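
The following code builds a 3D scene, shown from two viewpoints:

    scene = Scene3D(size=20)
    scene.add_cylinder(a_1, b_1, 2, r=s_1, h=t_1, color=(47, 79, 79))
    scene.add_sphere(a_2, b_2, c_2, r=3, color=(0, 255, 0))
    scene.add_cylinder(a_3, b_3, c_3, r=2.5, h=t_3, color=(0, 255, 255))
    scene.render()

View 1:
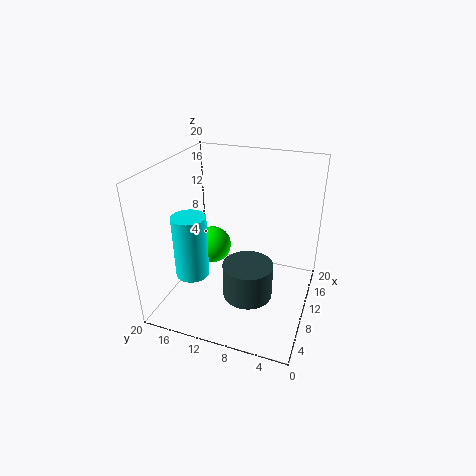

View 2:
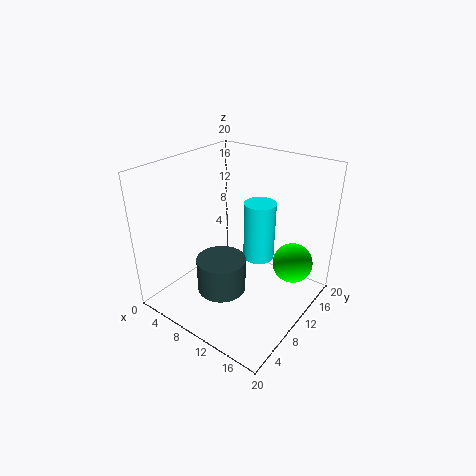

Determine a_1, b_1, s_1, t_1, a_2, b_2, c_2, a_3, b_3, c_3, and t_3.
a_1 = 8.5
b_1 = 8
s_1 = 3.5
t_1 = 5
a_2 = 15.5
b_2 = 16.5
c_2 = 4.5
a_3 = 9
b_3 = 17
c_3 = 3
t_3 = 9.5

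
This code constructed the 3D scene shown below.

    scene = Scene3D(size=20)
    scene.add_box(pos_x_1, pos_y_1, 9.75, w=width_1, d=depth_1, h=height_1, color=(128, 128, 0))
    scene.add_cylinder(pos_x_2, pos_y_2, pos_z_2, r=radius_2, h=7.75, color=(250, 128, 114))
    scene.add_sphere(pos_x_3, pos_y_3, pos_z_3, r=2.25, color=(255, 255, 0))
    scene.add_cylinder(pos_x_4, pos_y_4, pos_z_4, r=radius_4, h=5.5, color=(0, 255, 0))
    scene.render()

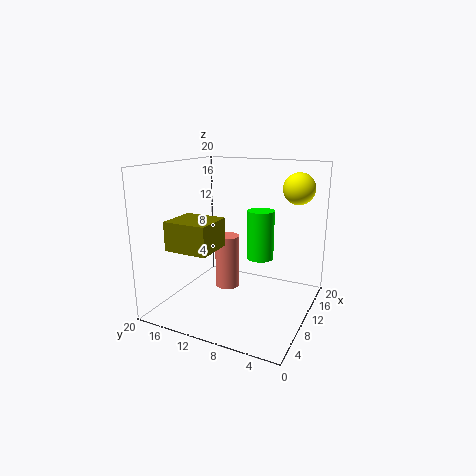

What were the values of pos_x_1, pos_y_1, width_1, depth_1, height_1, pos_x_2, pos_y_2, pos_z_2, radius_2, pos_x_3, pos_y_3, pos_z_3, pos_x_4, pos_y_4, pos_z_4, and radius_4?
pos_x_1 = 2; pos_y_1 = 10.5; width_1 = 5.25; depth_1 = 5.75; height_1 = 3.75; pos_x_2 = 11; pos_y_2 = 12.25; pos_z_2 = 2; radius_2 = 1.75; pos_x_3 = 15.5; pos_y_3 = 3.25; pos_z_3 = 16.5; pos_x_4 = 4; pos_y_4 = 4.25; pos_z_4 = 10.25; radius_4 = 1.5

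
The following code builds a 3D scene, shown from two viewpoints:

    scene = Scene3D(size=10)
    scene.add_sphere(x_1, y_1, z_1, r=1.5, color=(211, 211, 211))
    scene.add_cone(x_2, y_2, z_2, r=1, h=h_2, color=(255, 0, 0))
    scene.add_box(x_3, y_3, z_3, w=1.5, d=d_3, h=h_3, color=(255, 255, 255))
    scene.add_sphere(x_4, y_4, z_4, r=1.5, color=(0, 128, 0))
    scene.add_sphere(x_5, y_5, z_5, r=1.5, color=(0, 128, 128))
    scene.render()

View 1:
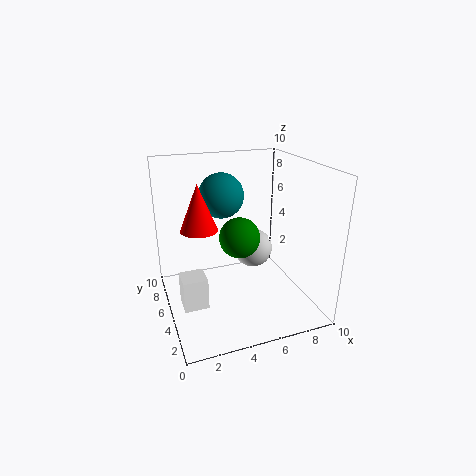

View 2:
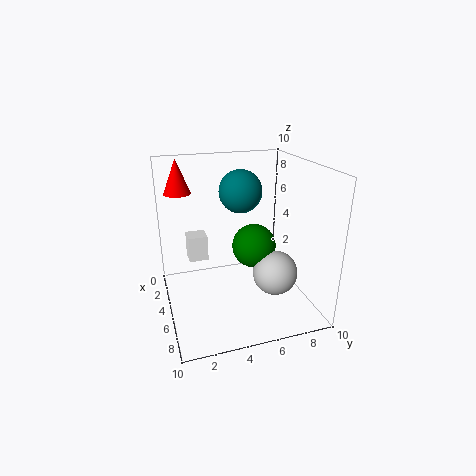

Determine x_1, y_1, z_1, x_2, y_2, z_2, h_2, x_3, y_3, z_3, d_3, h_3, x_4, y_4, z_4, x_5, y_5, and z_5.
x_1 = 7; y_1 = 7; z_1 = 3; x_2 = 1.5; y_2 = 1.5; z_2 = 7.5; h_2 = 2.5; x_3 = 0.5; y_3 = 2; z_3 = 2; d_3 = 1.5; h_3 = 2; x_4 = 5.5; y_4 = 6; z_4 = 4.5; x_5 = 4; y_5 = 5.5; z_5 = 8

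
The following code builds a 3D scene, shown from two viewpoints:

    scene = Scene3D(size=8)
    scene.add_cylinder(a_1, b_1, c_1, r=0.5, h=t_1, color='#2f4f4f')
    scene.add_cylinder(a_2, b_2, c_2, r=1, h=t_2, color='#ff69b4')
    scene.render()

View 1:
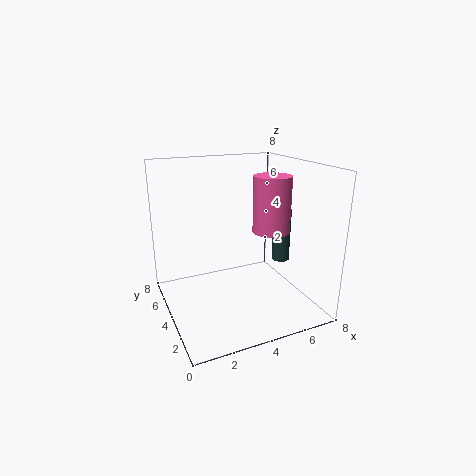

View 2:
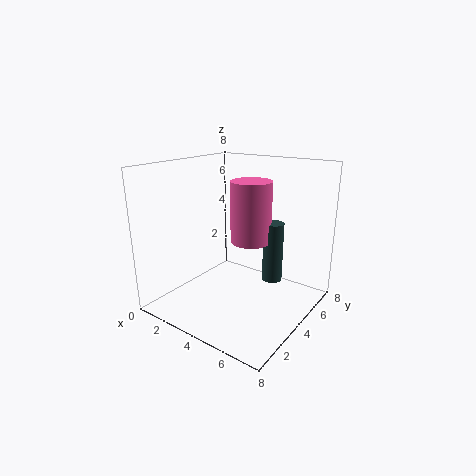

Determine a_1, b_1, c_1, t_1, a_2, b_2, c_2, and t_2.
a_1 = 6.5, b_1 = 3.5, c_1 = 2.5, t_1 = 3, a_2 = 5.5, b_2 = 3, c_2 = 4.5, t_2 = 3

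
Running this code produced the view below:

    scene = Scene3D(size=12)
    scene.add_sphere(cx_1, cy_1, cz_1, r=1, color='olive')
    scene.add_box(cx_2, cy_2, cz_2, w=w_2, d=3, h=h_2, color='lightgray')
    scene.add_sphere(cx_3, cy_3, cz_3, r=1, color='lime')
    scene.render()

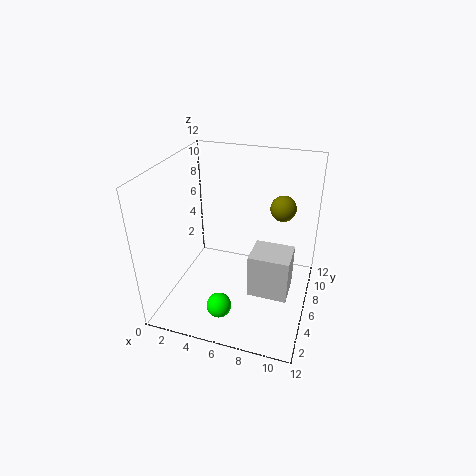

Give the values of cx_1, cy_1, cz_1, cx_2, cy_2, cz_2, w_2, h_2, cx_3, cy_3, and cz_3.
cx_1 = 9.5; cy_1 = 6.5; cz_1 = 9; cx_2 = 7; cy_2 = 5.5; cz_2 = 0.5; w_2 = 3.5; h_2 = 4; cx_3 = 5.5; cy_3 = 2.5; cz_3 = 1.5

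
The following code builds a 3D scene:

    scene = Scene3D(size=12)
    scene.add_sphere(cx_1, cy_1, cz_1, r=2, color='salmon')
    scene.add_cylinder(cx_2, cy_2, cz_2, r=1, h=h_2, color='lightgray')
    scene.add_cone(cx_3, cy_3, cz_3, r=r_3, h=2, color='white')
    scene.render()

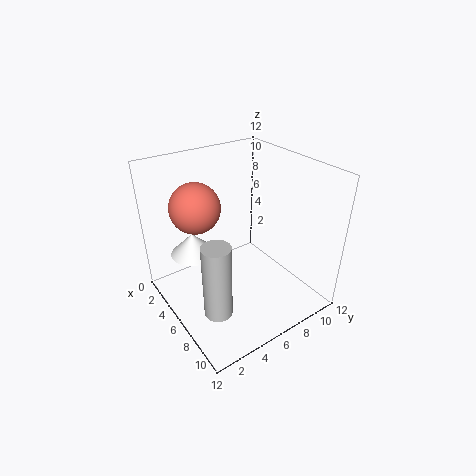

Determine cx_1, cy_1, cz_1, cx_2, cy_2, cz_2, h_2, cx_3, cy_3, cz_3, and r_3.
cx_1 = 4.5; cy_1 = 3; cz_1 = 9; cx_2 = 10; cy_2 = 1.5; cz_2 = 3.5; h_2 = 5.5; cx_3 = 2.5; cy_3 = 3.5; cz_3 = 3.5; r_3 = 2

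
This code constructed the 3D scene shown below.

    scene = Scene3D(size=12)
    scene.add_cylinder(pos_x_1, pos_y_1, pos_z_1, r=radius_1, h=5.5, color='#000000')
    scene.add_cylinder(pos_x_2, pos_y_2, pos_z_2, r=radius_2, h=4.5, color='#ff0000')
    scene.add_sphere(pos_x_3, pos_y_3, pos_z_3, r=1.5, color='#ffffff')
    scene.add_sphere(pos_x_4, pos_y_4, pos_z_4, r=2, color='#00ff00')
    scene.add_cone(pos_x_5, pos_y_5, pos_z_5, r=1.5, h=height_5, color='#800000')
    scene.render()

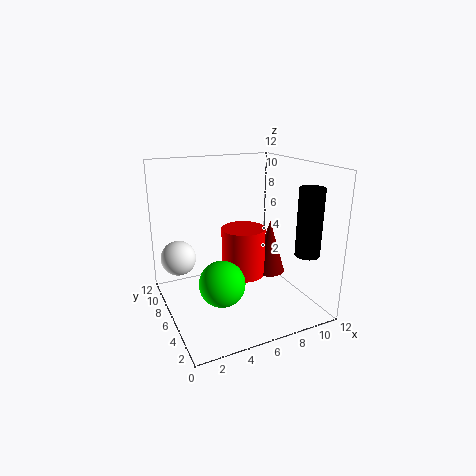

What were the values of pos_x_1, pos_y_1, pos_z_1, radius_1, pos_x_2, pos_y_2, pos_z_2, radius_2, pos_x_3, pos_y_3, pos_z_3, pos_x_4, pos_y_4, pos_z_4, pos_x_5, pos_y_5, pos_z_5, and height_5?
pos_x_1 = 10.5; pos_y_1 = 2.5; pos_z_1 = 5; radius_1 = 1; pos_x_2 = 7.5; pos_y_2 = 8; pos_z_2 = 1.5; radius_2 = 2; pos_x_3 = 1.5; pos_y_3 = 8.5; pos_z_3 = 4; pos_x_4 = 4.5; pos_y_4 = 6; pos_z_4 = 2; pos_x_5 = 10; pos_y_5 = 7.5; pos_z_5 = 1.5; height_5 = 5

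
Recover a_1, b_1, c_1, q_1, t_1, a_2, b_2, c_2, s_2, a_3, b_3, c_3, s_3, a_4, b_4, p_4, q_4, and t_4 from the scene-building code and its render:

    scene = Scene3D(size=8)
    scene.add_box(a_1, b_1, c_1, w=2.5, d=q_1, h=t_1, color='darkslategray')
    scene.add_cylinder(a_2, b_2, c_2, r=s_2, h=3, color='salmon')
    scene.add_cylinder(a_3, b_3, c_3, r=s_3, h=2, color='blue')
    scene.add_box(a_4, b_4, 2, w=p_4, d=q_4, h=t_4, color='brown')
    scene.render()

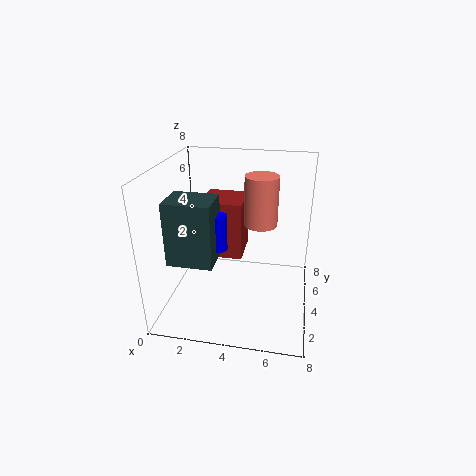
a_1 = 0.5, b_1 = 2, c_1 = 3, q_1 = 2, t_1 = 3.5, a_2 = 5, b_2 = 6, c_2 = 4, s_2 = 1, a_3 = 3, b_3 = 3.5, c_3 = 3.5, s_3 = 0.5, a_4 = 1.5, b_4 = 5, p_4 = 2.5, q_4 = 2.5, t_4 = 3.5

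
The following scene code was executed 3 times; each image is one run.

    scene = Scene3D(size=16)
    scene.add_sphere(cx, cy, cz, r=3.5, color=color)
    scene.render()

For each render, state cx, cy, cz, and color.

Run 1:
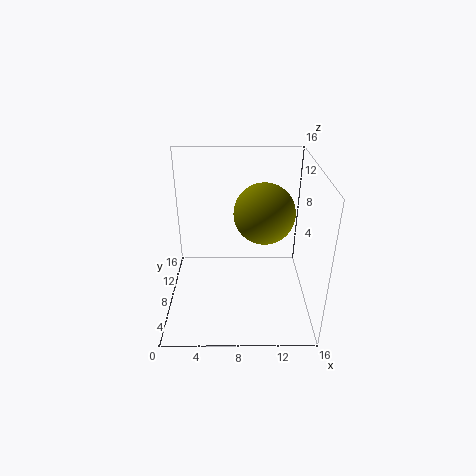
cx = 11; cy = 10; cz = 10; color = 'olive'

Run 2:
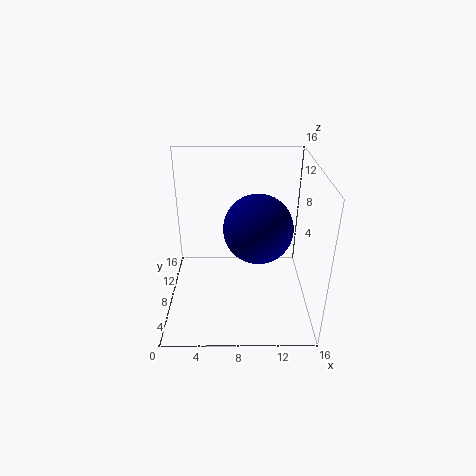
cx = 10; cy = 5.5; cz = 10.5; color = 'navy'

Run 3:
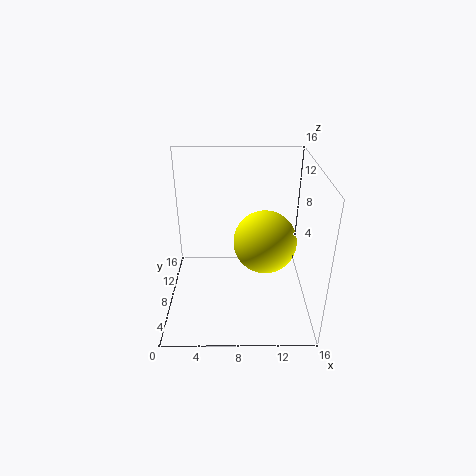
cx = 11; cy = 8; cz = 7.5; color = 'yellow'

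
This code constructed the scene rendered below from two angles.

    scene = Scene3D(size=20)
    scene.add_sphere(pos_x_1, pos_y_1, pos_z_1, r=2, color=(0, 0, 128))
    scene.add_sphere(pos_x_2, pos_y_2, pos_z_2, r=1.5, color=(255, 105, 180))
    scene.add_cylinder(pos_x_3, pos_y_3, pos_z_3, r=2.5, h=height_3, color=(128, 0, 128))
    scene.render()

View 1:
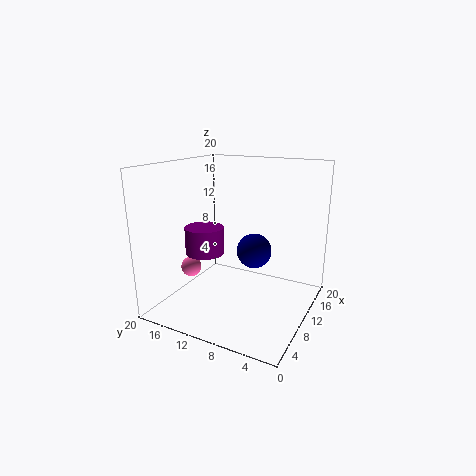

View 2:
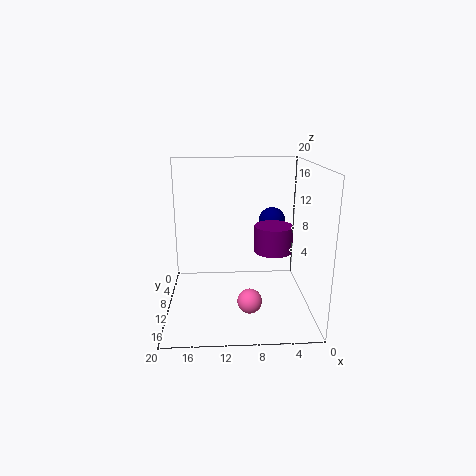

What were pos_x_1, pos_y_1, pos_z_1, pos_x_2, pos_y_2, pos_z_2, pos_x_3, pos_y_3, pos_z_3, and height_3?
pos_x_1 = 4.5
pos_y_1 = 5
pos_z_1 = 11
pos_x_2 = 9
pos_y_2 = 17.5
pos_z_2 = 4.5
pos_x_3 = 5.5
pos_y_3 = 12.5
pos_z_3 = 9
height_3 = 3.5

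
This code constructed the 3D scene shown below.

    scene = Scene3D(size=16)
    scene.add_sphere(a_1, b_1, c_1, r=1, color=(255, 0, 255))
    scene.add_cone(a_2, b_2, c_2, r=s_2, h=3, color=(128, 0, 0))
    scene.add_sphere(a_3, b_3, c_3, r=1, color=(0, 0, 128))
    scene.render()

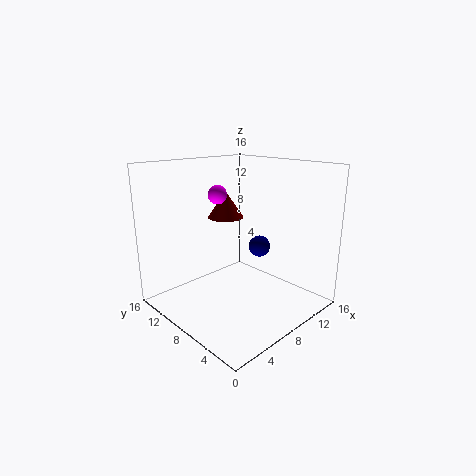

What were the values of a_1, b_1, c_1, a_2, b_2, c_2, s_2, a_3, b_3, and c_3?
a_1 = 6, b_1 = 9, c_1 = 13, a_2 = 8, b_2 = 10, c_2 = 10, s_2 = 2, a_3 = 6, b_3 = 3, c_3 = 9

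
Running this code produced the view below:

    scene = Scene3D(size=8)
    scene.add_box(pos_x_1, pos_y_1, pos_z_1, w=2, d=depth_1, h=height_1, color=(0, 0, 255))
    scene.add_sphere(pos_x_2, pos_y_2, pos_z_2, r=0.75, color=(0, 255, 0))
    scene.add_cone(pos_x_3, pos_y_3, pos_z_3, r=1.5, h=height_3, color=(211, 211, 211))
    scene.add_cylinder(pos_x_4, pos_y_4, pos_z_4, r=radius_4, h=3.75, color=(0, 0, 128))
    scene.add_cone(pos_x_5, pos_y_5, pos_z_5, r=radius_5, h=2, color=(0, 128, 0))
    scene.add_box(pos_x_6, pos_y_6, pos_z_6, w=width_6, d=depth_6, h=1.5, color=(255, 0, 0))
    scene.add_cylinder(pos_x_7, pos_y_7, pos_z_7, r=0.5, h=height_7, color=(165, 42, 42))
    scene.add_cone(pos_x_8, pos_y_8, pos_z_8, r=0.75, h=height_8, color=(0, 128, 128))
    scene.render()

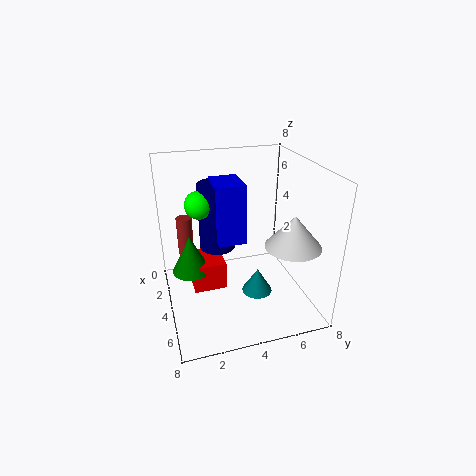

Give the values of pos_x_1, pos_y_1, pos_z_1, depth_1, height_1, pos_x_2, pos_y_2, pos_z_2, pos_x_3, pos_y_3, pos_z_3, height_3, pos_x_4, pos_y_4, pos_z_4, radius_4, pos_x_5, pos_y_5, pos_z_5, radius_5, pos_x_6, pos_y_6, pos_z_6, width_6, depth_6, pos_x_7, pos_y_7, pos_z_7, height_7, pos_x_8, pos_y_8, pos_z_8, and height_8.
pos_x_1 = 2.75, pos_y_1 = 2.75, pos_z_1 = 4, depth_1 = 1.5, height_1 = 3.25, pos_x_2 = 3.5, pos_y_2 = 2, pos_z_2 = 6, pos_x_3 = 5.75, pos_y_3 = 6.5, pos_z_3 = 4, height_3 = 1.75, pos_x_4 = 3.25, pos_y_4 = 3, pos_z_4 = 3.25, radius_4 = 1, pos_x_5 = 4.5, pos_y_5 = 1.25, pos_z_5 = 2.75, radius_5 = 1, pos_x_6 = 3.25, pos_y_6 = 1.25, pos_z_6 = 1.75, width_6 = 2, depth_6 = 1.75, pos_x_7 = 0.5, pos_y_7 = 1.5, pos_z_7 = 1.5, height_7 = 2.5, pos_x_8 = 6.5, pos_y_8 = 4.25, pos_z_8 = 2.25, height_8 = 1.25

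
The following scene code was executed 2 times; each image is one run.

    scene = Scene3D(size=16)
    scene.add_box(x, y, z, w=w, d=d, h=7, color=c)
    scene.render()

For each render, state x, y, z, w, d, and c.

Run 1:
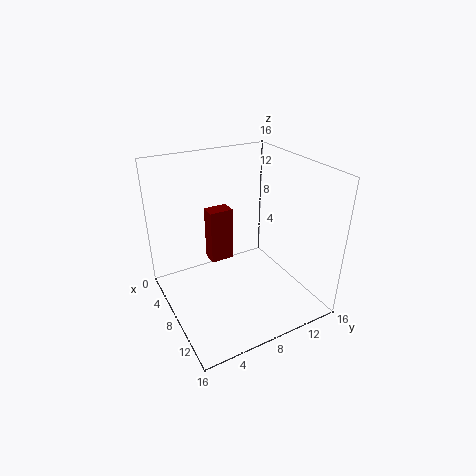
x = 1, y = 7, z = 2, w = 2, d = 3, c = 'maroon'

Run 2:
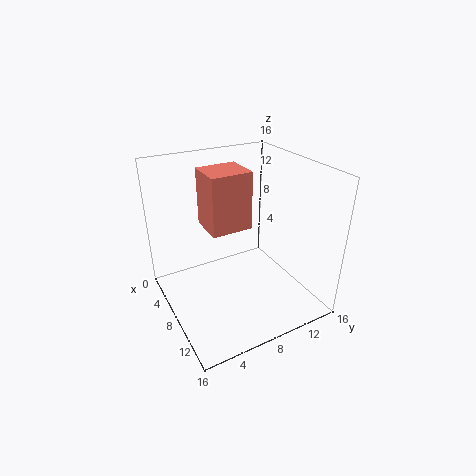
x = 1.5, y = 6, z = 7.5, w = 4.5, d = 5, c = 'salmon'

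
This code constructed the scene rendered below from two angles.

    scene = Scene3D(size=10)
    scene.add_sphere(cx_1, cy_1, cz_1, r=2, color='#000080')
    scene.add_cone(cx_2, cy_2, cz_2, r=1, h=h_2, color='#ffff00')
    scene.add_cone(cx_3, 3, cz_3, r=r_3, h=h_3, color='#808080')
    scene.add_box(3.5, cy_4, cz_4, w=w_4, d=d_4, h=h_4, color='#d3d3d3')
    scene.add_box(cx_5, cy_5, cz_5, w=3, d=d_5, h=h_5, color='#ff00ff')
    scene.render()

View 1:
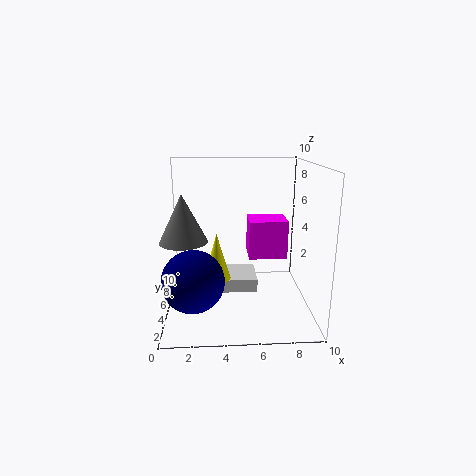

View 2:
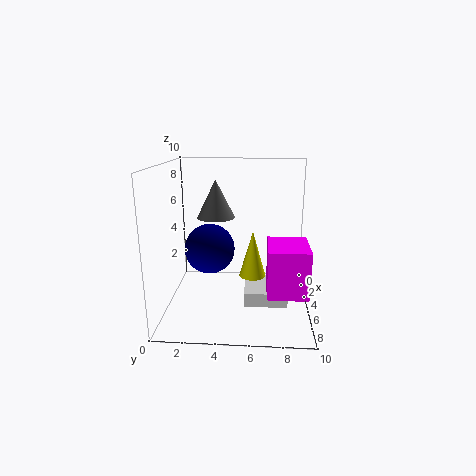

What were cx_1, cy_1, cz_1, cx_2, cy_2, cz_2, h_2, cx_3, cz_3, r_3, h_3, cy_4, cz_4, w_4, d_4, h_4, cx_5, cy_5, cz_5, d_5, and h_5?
cx_1 = 2
cy_1 = 2.5
cz_1 = 3
cx_2 = 3.5
cy_2 = 6
cz_2 = 1.5
h_2 = 3.5
cx_3 = 1.5
cz_3 = 5.5
r_3 = 1.5
h_3 = 3
cy_4 = 5.5
cz_4 = 0.5
w_4 = 3
d_4 = 3
h_4 = 1
cx_5 = 6
cy_5 = 7
cz_5 = 2.5
d_5 = 2.5
h_5 = 3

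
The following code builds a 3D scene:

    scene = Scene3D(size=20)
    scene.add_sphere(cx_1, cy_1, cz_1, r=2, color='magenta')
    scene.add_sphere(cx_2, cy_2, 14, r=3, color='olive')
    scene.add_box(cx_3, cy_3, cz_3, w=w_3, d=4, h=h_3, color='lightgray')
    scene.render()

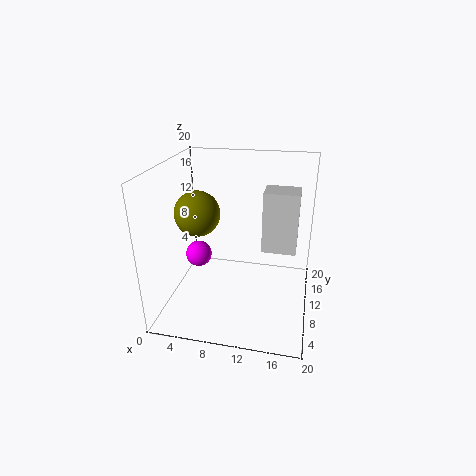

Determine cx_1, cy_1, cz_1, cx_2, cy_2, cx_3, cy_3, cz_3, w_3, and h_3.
cx_1 = 3, cy_1 = 13, cz_1 = 5, cx_2 = 5, cy_2 = 8, cx_3 = 13, cy_3 = 12, cz_3 = 7, w_3 = 5, h_3 = 9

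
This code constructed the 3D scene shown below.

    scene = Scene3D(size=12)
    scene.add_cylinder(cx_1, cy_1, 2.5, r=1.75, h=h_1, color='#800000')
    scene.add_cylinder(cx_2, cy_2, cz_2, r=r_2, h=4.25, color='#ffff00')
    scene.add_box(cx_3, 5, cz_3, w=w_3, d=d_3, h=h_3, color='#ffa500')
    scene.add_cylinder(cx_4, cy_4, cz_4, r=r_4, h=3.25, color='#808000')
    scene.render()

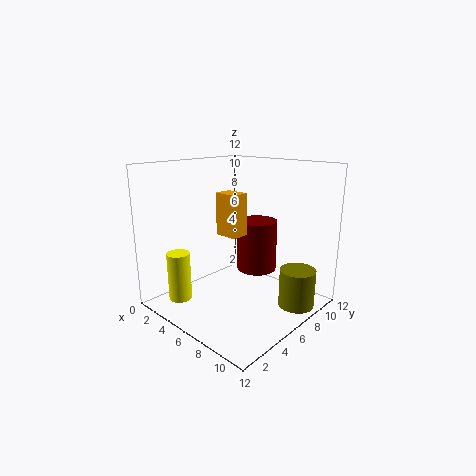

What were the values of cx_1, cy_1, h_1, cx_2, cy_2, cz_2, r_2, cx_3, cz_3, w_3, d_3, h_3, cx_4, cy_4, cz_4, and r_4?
cx_1 = 6; cy_1 = 8.5; h_1 = 4.5; cx_2 = 2; cy_2 = 2.75; cz_2 = 0.25; r_2 = 1; cx_3 = 4.5; cz_3 = 6.25; w_3 = 2; d_3 = 1.5; h_3 = 3.5; cx_4 = 10.25; cy_4 = 8.75; cz_4 = 0.25; r_4 = 1.5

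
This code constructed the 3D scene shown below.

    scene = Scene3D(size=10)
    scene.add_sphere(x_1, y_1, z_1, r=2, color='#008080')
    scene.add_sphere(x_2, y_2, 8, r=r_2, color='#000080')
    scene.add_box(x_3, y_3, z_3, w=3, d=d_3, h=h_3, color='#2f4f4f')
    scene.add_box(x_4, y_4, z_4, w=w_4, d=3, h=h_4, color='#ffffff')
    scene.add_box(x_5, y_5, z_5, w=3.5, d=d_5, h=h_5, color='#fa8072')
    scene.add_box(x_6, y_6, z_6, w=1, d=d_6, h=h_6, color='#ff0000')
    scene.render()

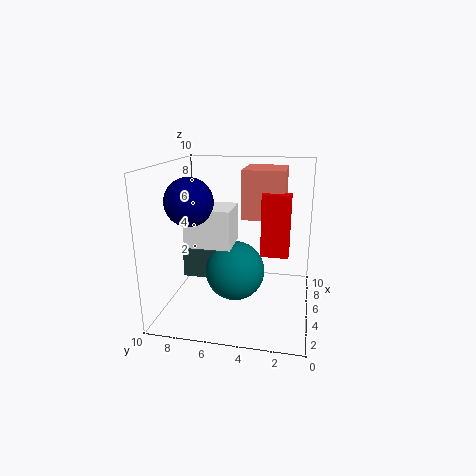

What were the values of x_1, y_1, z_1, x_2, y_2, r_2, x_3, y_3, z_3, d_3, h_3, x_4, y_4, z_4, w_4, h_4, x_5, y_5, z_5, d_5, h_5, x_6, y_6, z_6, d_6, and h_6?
x_1 = 4, y_1 = 5, z_1 = 3, x_2 = 2.5, y_2 = 7.5, r_2 = 1.5, x_3 = 3.5, y_3 = 6, z_3 = 2.5, d_3 = 2.5, h_3 = 2, x_4 = 2.5, y_4 = 5, z_4 = 5, w_4 = 2.5, h_4 = 2.5, x_5 = 6, y_5 = 2, z_5 = 6, d_5 = 3, h_5 = 3.5, x_6 = 5.5, y_6 = 1.5, z_6 = 3.5, d_6 = 2, h_6 = 4.5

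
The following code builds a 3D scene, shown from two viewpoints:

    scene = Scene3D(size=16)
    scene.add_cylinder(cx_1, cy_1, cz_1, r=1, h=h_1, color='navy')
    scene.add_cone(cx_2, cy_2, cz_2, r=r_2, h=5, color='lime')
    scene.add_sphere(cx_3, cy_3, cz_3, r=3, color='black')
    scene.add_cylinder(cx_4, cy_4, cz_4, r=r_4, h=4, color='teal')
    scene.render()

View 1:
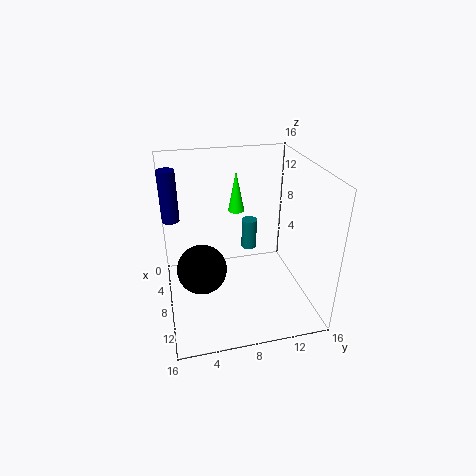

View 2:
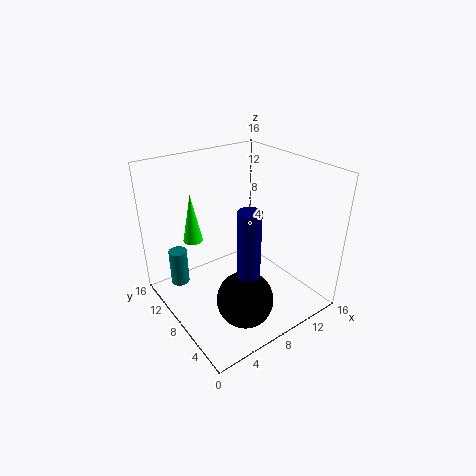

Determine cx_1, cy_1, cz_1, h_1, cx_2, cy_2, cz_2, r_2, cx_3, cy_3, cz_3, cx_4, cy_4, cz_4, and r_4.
cx_1 = 4
cy_1 = 1
cz_1 = 9
h_1 = 6
cx_2 = 3
cy_2 = 9
cz_2 = 9
r_2 = 1
cx_3 = 6
cy_3 = 4
cz_3 = 3
cx_4 = 2
cy_4 = 11
cz_4 = 3
r_4 = 1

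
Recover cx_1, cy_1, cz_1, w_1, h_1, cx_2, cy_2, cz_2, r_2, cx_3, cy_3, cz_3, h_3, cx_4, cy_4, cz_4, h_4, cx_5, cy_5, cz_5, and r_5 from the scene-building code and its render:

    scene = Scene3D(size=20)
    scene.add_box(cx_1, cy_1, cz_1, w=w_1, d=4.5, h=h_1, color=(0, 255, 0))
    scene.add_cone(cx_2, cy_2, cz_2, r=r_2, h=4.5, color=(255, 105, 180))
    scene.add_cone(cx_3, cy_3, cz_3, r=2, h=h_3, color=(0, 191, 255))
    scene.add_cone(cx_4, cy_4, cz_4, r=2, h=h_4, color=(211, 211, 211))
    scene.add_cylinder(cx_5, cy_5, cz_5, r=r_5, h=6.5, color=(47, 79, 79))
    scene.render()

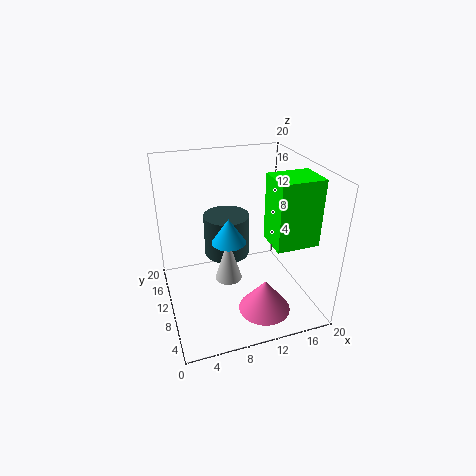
cx_1 = 12.5
cy_1 = 2.5
cz_1 = 11.5
w_1 = 5.5
h_1 = 8.5
cx_2 = 12
cy_2 = 4.5
cz_2 = 1.5
r_2 = 3.5
cx_3 = 7
cy_3 = 4.5
cz_3 = 13
h_3 = 3
cx_4 = 9
cy_4 = 11.5
cz_4 = 2.5
h_4 = 6.5
cx_5 = 10
cy_5 = 15.5
cz_5 = 4.5
r_5 = 3.5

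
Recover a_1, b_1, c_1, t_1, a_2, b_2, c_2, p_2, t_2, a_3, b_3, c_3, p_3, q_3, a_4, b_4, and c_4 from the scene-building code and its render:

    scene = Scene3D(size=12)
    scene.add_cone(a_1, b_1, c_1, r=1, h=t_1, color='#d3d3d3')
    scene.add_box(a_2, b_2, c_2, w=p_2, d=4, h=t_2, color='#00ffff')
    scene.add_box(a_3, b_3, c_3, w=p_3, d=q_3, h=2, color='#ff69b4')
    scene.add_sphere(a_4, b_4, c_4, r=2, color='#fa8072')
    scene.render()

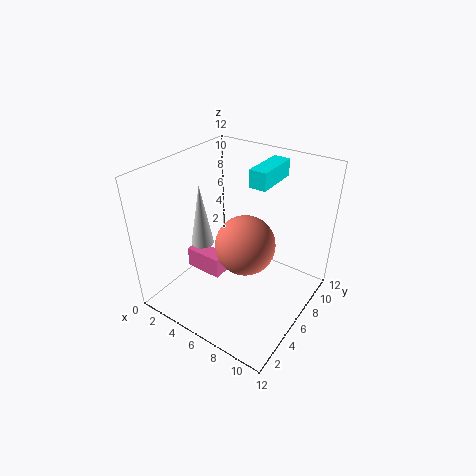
a_1 = 2.5
b_1 = 5.5
c_1 = 4.5
t_1 = 5.5
a_2 = 6
b_2 = 7.5
c_2 = 10
p_2 = 1.5
t_2 = 1.5
a_3 = 0.5
b_3 = 5.5
c_3 = 1
p_3 = 3.5
q_3 = 1.5
a_4 = 9
b_4 = 2.5
c_4 = 8.5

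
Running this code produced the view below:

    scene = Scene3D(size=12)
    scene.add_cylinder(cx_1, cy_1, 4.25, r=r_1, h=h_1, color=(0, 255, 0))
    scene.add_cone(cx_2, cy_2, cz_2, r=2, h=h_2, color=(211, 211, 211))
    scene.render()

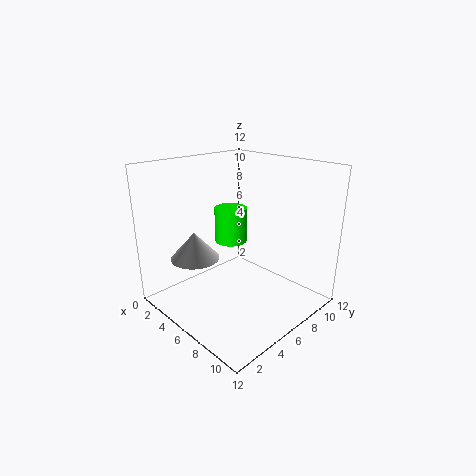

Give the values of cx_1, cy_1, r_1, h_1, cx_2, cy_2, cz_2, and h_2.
cx_1 = 3, cy_1 = 8, r_1 = 1.5, h_1 = 3.25, cx_2 = 4, cy_2 = 3, cz_2 = 4.5, h_2 = 2.25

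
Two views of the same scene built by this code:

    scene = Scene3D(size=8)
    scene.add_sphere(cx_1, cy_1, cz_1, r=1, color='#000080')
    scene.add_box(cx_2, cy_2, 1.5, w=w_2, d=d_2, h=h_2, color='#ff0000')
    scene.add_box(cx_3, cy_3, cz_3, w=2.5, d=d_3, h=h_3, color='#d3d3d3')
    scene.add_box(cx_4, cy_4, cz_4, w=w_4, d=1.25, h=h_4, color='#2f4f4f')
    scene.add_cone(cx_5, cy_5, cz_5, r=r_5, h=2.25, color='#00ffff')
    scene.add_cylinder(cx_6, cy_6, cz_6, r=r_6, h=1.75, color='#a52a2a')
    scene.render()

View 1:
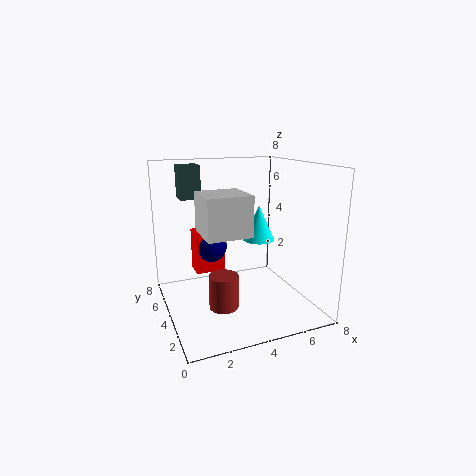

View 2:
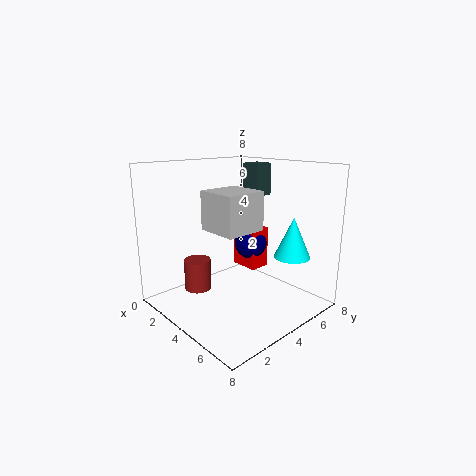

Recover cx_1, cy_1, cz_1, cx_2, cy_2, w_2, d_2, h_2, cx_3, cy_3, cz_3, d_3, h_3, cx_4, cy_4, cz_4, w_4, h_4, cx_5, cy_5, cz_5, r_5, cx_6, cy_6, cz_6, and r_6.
cx_1 = 3; cy_1 = 6; cz_1 = 3; cx_2 = 2; cy_2 = 5.5; w_2 = 1.75; d_2 = 1.25; h_2 = 2.5; cx_3 = 2; cy_3 = 3; cz_3 = 4.25; d_3 = 2.5; h_3 = 2.25; cx_4 = 1.5; cy_4 = 6.75; cz_4 = 5.75; w_4 = 1.25; h_4 = 2; cx_5 = 6.25; cy_5 = 6; cz_5 = 3; r_5 = 1; cx_6 = 2.5; cy_6 = 2.25; cz_6 = 1; r_6 = 0.75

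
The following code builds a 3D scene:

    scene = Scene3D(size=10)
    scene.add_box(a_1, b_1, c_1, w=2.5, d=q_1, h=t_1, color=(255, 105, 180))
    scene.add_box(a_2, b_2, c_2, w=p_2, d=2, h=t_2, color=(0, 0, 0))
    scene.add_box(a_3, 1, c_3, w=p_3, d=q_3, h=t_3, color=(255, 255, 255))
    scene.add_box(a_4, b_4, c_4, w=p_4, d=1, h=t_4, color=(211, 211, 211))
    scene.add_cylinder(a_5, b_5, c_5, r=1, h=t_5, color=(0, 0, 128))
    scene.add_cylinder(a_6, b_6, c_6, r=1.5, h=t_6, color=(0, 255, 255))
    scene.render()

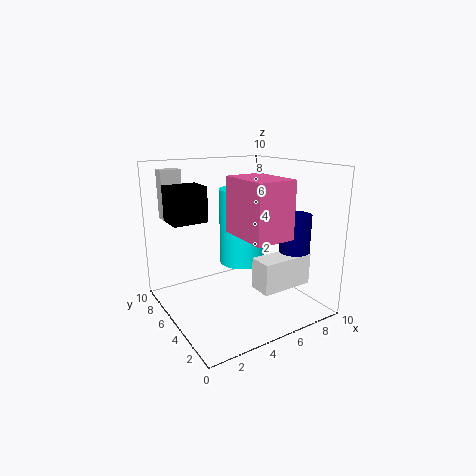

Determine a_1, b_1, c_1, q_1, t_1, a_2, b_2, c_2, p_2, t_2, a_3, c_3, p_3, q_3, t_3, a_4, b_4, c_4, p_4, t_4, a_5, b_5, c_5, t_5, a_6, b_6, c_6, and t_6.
a_1 = 3.5
b_1 = 0.5
c_1 = 6
q_1 = 3.5
t_1 = 3.5
a_2 = 1
b_2 = 6.5
c_2 = 6
p_2 = 2.5
t_2 = 2.5
a_3 = 4.5
c_3 = 2.5
p_3 = 3.5
q_3 = 1.5
t_3 = 2
a_4 = 1
b_4 = 8.5
c_4 = 6
p_4 = 1.5
t_4 = 3.5
a_5 = 7.5
b_5 = 2
c_5 = 3
t_5 = 4
a_6 = 5
b_6 = 4.5
c_6 = 3.5
t_6 = 5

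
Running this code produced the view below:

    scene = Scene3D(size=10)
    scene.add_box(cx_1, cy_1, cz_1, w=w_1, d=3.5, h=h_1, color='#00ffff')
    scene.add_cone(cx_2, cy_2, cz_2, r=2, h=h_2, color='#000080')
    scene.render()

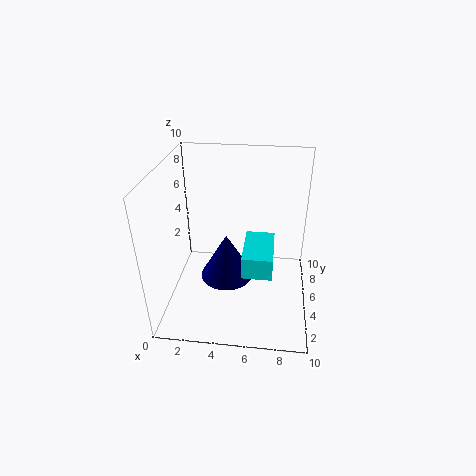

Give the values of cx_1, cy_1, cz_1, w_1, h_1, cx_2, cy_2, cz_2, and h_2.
cx_1 = 5.5
cy_1 = 2.5
cz_1 = 3.5
w_1 = 2
h_1 = 1.5
cx_2 = 4
cy_2 = 6
cz_2 = 1
h_2 = 3.5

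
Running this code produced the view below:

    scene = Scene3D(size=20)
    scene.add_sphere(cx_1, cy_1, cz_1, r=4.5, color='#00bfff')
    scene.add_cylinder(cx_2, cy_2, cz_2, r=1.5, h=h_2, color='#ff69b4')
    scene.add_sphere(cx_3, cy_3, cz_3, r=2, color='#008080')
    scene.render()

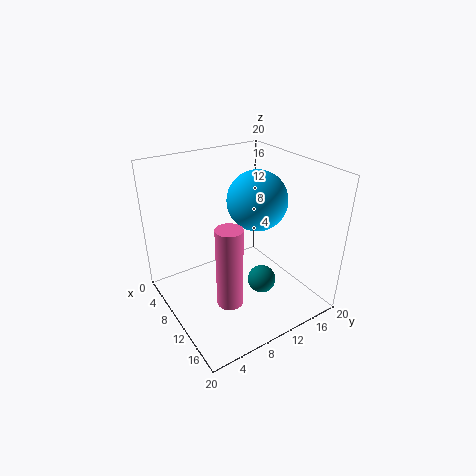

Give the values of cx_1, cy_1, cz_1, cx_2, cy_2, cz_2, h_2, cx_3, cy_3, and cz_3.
cx_1 = 7.5, cy_1 = 15, cz_1 = 13.5, cx_2 = 17.5, cy_2 = 4, cz_2 = 7, h_2 = 9.5, cx_3 = 12.5, cy_3 = 12.5, cz_3 = 3.5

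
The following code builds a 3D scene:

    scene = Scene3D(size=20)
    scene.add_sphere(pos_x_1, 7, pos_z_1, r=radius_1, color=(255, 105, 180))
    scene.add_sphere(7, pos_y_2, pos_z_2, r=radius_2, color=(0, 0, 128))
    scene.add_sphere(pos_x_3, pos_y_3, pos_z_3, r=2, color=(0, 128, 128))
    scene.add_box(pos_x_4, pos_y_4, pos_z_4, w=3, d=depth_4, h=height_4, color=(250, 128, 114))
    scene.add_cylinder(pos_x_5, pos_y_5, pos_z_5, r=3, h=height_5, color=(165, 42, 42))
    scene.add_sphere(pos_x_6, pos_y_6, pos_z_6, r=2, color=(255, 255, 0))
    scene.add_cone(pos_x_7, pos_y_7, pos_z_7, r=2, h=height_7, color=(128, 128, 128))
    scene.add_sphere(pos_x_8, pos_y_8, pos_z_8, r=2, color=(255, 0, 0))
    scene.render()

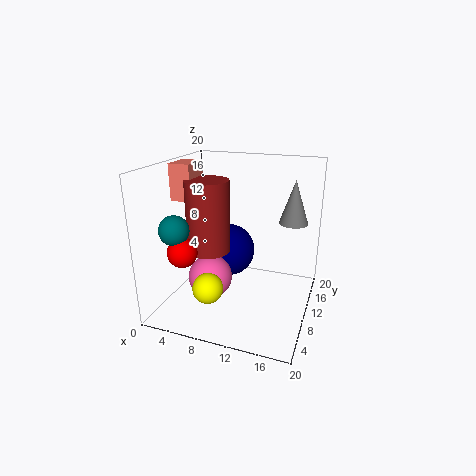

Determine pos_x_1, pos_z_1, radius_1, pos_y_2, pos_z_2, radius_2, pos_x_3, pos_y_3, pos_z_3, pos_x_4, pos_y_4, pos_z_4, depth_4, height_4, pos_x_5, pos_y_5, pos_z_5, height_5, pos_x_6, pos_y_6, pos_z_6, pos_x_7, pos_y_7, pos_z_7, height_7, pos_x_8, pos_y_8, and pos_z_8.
pos_x_1 = 7
pos_z_1 = 5
radius_1 = 3
pos_y_2 = 14
pos_z_2 = 6
radius_2 = 4
pos_x_3 = 3
pos_y_3 = 5
pos_z_3 = 12
pos_x_4 = 1
pos_y_4 = 8
pos_z_4 = 15
depth_4 = 4
height_4 = 5
pos_x_5 = 6
pos_y_5 = 9
pos_z_5 = 8
height_5 = 10
pos_x_6 = 8
pos_y_6 = 4
pos_z_6 = 5
pos_x_7 = 17
pos_y_7 = 13
pos_z_7 = 12
height_7 = 6
pos_x_8 = 4
pos_y_8 = 5
pos_z_8 = 9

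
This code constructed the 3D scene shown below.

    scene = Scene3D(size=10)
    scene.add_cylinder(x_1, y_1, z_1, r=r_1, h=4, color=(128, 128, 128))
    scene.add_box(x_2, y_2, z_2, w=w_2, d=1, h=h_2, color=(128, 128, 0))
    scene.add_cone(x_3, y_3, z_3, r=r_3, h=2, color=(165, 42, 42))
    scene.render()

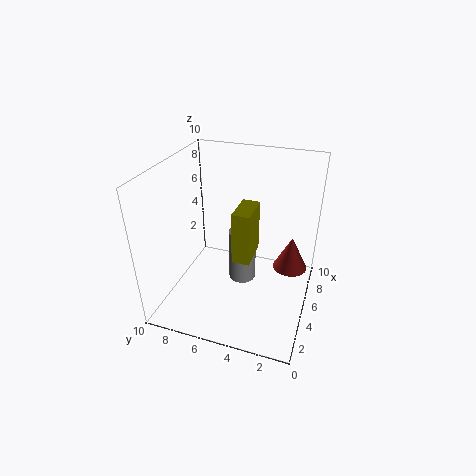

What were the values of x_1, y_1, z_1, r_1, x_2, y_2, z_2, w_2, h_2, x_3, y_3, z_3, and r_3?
x_1 = 6
y_1 = 5
z_1 = 1
r_1 = 1
x_2 = 1
y_2 = 3
z_2 = 6
w_2 = 2
h_2 = 3
x_3 = 3
y_3 = 1
z_3 = 5
r_3 = 1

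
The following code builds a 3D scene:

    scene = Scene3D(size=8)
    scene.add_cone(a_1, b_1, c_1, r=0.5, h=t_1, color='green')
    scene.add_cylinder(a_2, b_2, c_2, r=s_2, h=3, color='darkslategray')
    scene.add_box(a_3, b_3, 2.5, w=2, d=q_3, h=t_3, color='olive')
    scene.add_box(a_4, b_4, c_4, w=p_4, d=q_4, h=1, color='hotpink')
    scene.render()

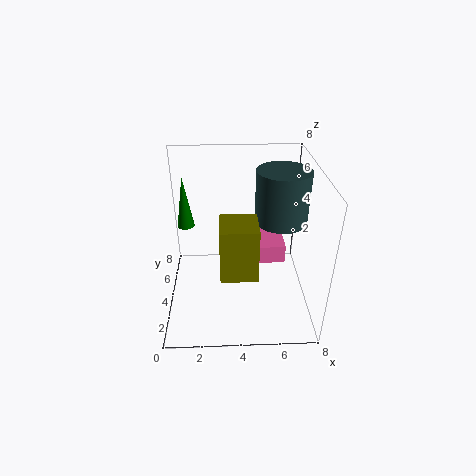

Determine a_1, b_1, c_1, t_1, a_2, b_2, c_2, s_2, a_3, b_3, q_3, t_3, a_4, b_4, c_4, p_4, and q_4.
a_1 = 1
b_1 = 5.5
c_1 = 4
t_1 = 3
a_2 = 6.5
b_2 = 5
c_2 = 4.5
s_2 = 1.5
a_3 = 3
b_3 = 2
q_3 = 2
t_3 = 3
a_4 = 4.5
b_4 = 3
c_4 = 3
p_4 = 2
q_4 = 2.5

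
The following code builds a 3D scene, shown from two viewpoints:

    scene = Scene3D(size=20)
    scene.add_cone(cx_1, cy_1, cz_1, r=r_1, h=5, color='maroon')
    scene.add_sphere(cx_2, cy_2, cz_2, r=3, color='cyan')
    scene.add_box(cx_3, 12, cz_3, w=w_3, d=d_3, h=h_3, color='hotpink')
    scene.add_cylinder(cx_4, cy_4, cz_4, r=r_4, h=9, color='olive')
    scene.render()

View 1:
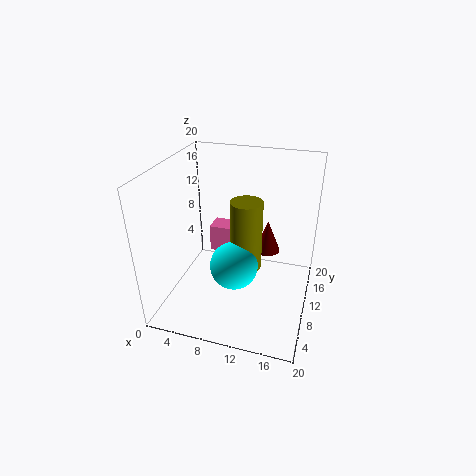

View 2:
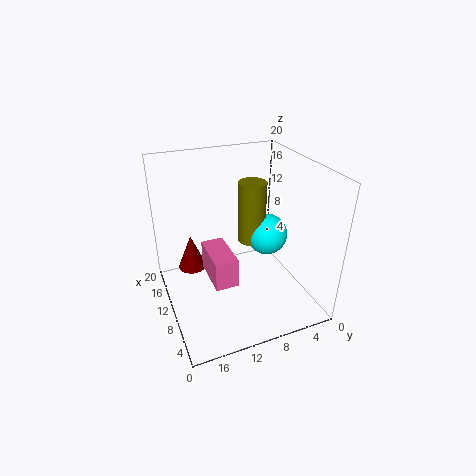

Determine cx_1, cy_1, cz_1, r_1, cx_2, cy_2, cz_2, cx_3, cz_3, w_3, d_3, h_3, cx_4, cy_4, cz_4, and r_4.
cx_1 = 13
cy_1 = 16
cz_1 = 5
r_1 = 2
cx_2 = 11
cy_2 = 5
cz_2 = 9
cx_3 = 5
cz_3 = 6
w_3 = 6
d_3 = 3
h_3 = 4
cx_4 = 12
cy_4 = 7
cz_4 = 8
r_4 = 2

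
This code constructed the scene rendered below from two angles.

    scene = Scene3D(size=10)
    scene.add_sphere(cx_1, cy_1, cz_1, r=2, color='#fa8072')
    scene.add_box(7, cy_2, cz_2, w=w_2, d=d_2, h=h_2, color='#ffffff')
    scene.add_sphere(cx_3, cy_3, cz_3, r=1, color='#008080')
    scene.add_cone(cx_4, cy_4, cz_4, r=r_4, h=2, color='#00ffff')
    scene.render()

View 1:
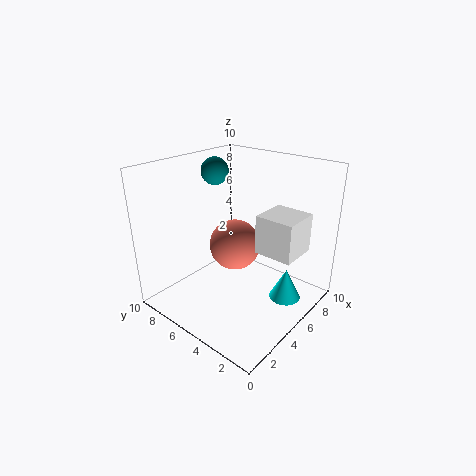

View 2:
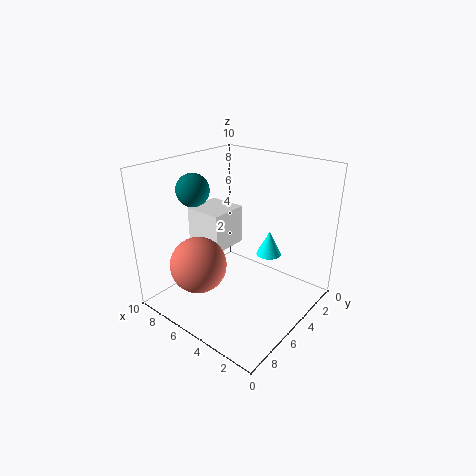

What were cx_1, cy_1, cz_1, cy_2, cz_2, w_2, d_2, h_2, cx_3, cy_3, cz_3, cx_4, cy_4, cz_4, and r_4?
cx_1 = 7, cy_1 = 7, cz_1 = 3, cy_2 = 2, cz_2 = 3, w_2 = 3, d_2 = 3, h_2 = 3, cx_3 = 6, cy_3 = 8, cz_3 = 9, cx_4 = 5, cy_4 = 1, cz_4 = 2, r_4 = 1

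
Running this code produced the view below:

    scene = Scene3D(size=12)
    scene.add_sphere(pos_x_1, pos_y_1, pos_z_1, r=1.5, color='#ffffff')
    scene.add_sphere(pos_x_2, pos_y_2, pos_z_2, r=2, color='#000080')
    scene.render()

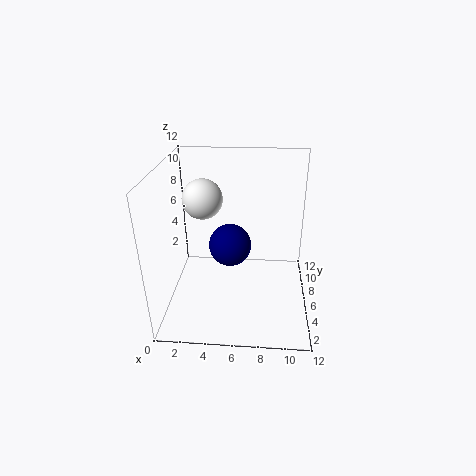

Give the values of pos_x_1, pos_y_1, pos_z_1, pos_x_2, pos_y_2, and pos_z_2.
pos_x_1 = 3.5; pos_y_1 = 4.5; pos_z_1 = 10; pos_x_2 = 5; pos_y_2 = 9; pos_z_2 = 3.5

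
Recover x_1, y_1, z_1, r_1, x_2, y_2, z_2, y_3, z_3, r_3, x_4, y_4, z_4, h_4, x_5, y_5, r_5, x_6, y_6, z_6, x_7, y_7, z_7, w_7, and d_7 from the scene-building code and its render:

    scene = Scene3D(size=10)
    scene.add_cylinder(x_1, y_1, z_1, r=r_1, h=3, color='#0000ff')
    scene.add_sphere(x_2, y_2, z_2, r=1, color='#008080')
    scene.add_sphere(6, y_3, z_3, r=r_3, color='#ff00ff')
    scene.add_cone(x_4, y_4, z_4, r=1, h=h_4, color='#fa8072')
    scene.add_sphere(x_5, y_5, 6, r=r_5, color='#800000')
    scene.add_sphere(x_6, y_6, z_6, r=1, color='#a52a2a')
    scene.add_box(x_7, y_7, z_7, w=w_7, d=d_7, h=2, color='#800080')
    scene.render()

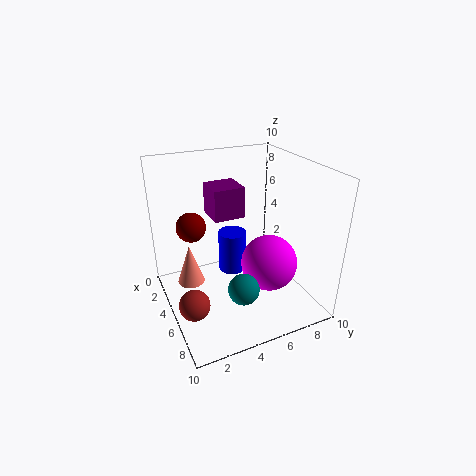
x_1 = 4; y_1 = 5; z_1 = 2; r_1 = 1; x_2 = 8; y_2 = 4; z_2 = 3; y_3 = 7; z_3 = 3; r_3 = 2; x_4 = 3; y_4 = 2; z_4 = 1; h_4 = 3; x_5 = 4; y_5 = 2; r_5 = 1; x_6 = 7; y_6 = 1; z_6 = 2; x_7 = 4; y_7 = 3; z_7 = 7; w_7 = 2; d_7 = 2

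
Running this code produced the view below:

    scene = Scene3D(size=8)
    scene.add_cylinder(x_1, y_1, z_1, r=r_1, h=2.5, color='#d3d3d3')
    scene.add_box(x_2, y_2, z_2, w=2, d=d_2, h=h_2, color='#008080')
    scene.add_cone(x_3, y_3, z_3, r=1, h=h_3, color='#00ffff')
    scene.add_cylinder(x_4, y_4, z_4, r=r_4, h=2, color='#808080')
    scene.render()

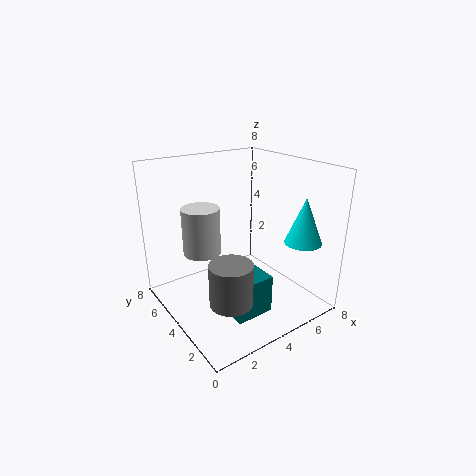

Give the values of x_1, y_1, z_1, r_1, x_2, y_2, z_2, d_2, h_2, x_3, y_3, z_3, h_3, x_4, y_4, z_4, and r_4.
x_1 = 2; y_1 = 4.5; z_1 = 3.5; r_1 = 1; x_2 = 2; y_2 = 1; z_2 = 1; d_2 = 2; h_2 = 2; x_3 = 6.5; y_3 = 1.5; z_3 = 4; h_3 = 2.5; x_4 = 1.5; y_4 = 1; z_4 = 2.5; r_4 = 1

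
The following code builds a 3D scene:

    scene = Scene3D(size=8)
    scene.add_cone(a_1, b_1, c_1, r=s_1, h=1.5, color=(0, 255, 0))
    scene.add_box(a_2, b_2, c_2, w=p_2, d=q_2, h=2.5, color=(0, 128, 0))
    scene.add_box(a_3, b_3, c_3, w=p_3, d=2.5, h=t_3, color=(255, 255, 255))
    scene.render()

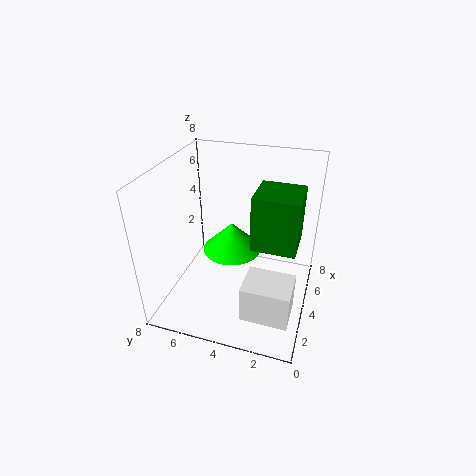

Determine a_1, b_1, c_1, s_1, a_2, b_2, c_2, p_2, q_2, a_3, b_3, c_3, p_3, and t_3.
a_1 = 3
b_1 = 4
c_1 = 4
s_1 = 1.5
a_2 = 1
b_2 = 0.5
c_2 = 5.5
p_2 = 2
q_2 = 2
a_3 = 1
b_3 = 0.5
c_3 = 1
p_3 = 2
t_3 = 2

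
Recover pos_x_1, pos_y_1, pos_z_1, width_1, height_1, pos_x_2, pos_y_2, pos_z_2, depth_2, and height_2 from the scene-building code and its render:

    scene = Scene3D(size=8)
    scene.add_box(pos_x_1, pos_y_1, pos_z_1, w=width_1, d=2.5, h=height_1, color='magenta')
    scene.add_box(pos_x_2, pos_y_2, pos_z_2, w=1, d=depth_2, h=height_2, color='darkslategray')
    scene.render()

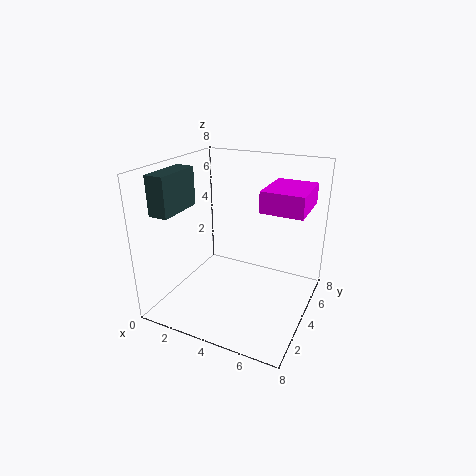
pos_x_1 = 6, pos_y_1 = 2, pos_z_1 = 6.5, width_1 = 2, height_1 = 1, pos_x_2 = 1, pos_y_2 = 0.5, pos_z_2 = 6, depth_2 = 2.5, height_2 = 2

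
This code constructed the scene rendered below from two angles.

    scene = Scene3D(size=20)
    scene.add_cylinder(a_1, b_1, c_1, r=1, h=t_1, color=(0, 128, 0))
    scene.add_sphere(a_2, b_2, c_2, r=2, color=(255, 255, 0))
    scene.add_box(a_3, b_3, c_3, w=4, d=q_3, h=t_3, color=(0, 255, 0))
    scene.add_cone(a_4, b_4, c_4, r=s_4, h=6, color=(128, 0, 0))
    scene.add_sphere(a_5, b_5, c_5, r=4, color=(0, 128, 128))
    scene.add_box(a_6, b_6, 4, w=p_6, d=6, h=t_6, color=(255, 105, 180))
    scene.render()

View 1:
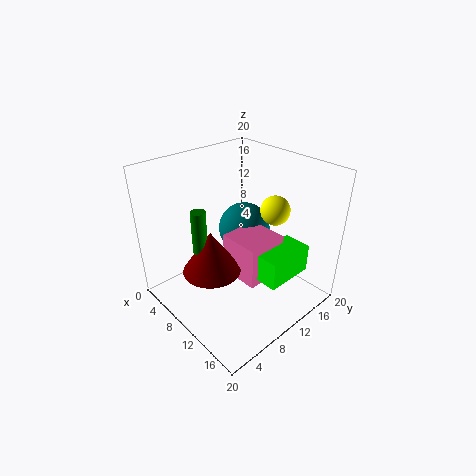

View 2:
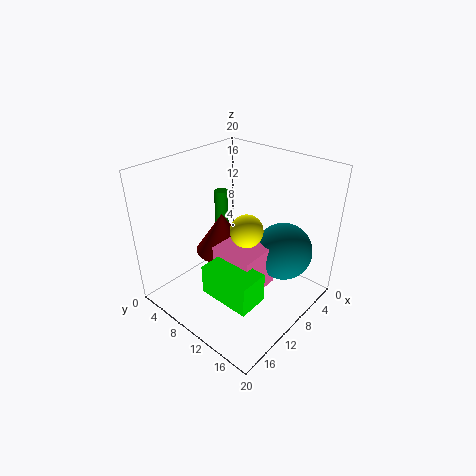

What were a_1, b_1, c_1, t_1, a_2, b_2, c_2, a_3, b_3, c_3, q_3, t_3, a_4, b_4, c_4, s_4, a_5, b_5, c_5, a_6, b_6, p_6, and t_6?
a_1 = 8
b_1 = 5
c_1 = 9
t_1 = 6
a_2 = 13
b_2 = 14
c_2 = 14
a_3 = 13
b_3 = 10
c_3 = 5
q_3 = 7
t_3 = 4
a_4 = 9
b_4 = 6
c_4 = 6
s_4 = 4
a_5 = 6
b_5 = 15
c_5 = 8
a_6 = 8
b_6 = 9
p_6 = 6
t_6 = 6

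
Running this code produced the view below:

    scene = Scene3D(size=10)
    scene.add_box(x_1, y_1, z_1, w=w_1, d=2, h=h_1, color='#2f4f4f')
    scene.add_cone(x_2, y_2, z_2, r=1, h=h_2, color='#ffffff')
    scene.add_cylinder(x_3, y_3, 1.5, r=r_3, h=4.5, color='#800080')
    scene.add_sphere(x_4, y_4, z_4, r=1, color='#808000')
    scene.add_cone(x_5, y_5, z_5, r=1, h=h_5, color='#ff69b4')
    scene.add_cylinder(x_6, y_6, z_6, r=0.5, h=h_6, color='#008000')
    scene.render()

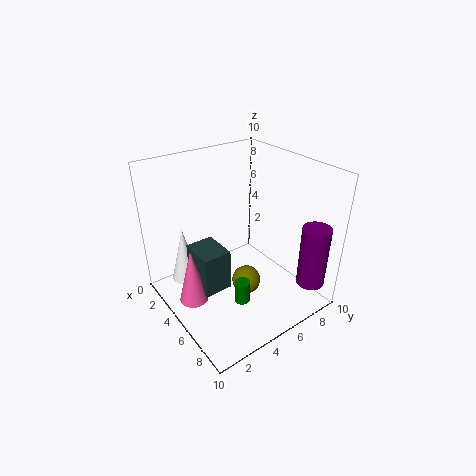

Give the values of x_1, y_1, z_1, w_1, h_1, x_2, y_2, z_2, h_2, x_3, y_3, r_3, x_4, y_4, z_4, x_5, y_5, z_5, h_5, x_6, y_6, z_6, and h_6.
x_1 = 3; y_1 = 2; z_1 = 1.5; w_1 = 2.5; h_1 = 3; x_2 = 2.5; y_2 = 2; z_2 = 1.5; h_2 = 4; x_3 = 8.5; y_3 = 9; r_3 = 1; x_4 = 6; y_4 = 5; z_4 = 2; x_5 = 4.5; y_5 = 1.5; z_5 = 1; h_5 = 4; x_6 = 7.5; y_6 = 3.5; z_6 = 2; h_6 = 1.5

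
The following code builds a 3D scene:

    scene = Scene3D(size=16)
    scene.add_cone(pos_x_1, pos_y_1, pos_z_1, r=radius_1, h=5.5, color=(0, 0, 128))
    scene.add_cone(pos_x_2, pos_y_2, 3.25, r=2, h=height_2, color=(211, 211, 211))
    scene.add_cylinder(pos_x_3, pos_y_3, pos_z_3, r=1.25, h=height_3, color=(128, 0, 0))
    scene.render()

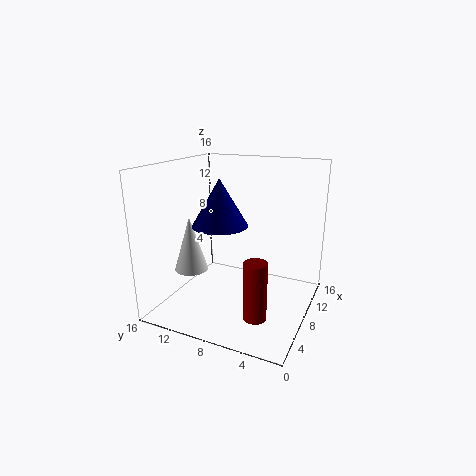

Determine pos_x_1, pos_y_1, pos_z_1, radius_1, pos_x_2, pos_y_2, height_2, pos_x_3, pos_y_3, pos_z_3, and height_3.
pos_x_1 = 9
pos_y_1 = 10.75
pos_z_1 = 8.75
radius_1 = 3.25
pos_x_2 = 7.5
pos_y_2 = 14
height_2 = 6.5
pos_x_3 = 5.25
pos_y_3 = 4.75
pos_z_3 = 0.25
height_3 = 6.5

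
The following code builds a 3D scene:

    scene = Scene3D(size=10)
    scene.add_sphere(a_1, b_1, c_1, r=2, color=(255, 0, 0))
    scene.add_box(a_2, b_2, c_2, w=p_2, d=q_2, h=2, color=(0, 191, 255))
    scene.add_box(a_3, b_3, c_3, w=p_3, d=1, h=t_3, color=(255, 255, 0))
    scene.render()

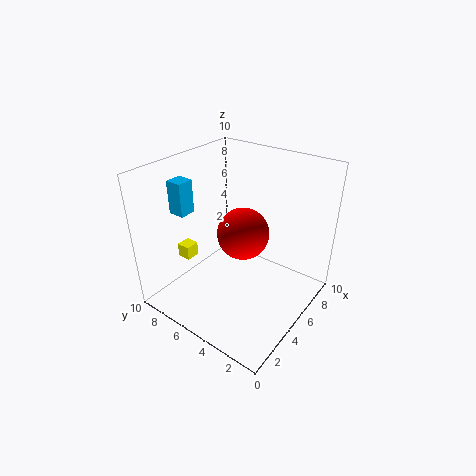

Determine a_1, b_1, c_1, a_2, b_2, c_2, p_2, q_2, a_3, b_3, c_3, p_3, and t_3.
a_1 = 7
b_1 = 6
c_1 = 4
a_2 = 1
b_2 = 6
c_2 = 8
p_2 = 1
q_2 = 1
a_3 = 3
b_3 = 8
c_3 = 3
p_3 = 1
t_3 = 1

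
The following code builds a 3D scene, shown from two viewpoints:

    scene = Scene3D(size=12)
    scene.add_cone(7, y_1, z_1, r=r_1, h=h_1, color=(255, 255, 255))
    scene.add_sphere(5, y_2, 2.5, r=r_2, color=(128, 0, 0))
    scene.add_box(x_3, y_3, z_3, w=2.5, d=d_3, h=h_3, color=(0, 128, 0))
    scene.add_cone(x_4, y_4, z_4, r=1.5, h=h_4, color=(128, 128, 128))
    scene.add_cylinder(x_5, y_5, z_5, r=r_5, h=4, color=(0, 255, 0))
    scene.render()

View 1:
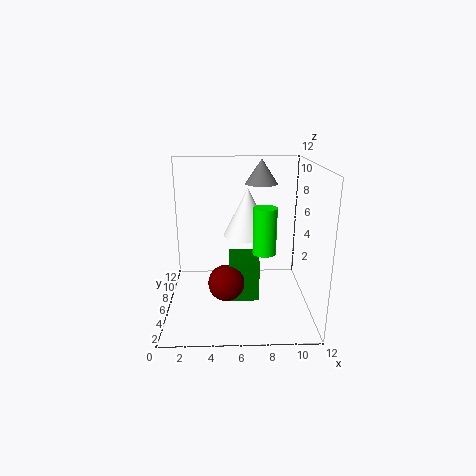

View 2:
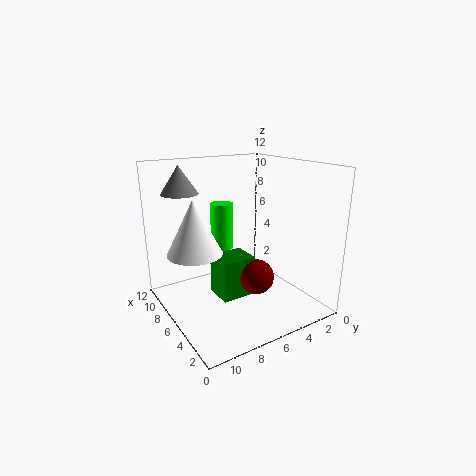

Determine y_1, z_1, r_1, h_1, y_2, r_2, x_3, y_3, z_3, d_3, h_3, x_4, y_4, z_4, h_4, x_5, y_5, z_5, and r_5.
y_1 = 9.5, z_1 = 5, r_1 = 2.25, h_1 = 4.5, y_2 = 4.75, r_2 = 1.5, x_3 = 5.25, y_3 = 4.75, z_3 = 0.75, d_3 = 3, h_3 = 3.5, x_4 = 8.25, y_4 = 10, z_4 = 9.75, h_4 = 2.25, x_5 = 8.25, y_5 = 6.25, z_5 = 4.5, r_5 = 1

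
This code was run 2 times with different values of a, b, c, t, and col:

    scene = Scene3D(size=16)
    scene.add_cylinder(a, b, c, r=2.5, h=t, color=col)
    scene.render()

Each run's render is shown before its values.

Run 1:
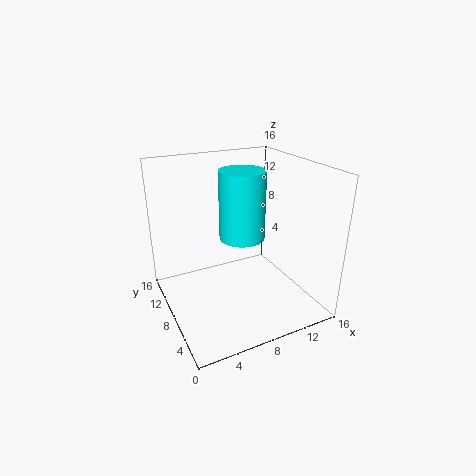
a = 8.5
b = 8
c = 8
t = 7.5
col = 'cyan'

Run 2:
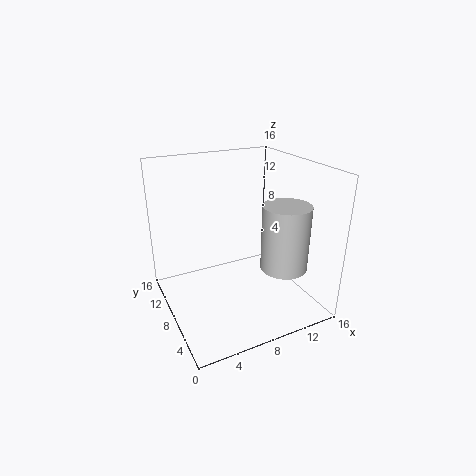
a = 11.5
b = 4
c = 5.5
t = 7
col = 'lightgray'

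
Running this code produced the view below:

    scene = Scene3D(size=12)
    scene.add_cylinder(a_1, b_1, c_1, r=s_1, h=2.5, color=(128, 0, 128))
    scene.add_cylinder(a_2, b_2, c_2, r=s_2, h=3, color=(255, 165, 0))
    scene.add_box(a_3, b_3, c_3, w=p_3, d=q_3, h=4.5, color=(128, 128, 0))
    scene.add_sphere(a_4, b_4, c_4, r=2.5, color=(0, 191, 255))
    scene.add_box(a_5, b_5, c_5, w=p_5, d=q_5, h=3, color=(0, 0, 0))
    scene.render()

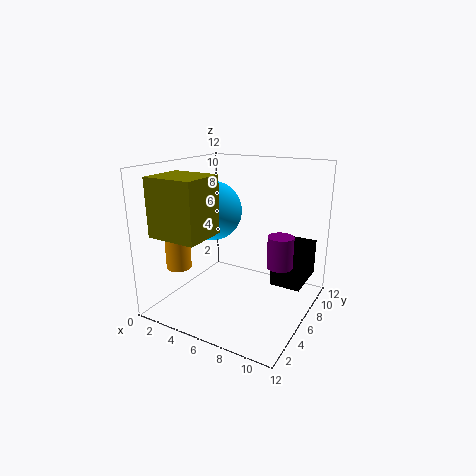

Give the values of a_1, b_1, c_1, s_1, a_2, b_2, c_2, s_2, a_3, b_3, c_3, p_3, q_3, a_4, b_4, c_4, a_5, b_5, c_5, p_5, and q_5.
a_1 = 10, b_1 = 5.5, c_1 = 4.5, s_1 = 1, a_2 = 2.5, b_2 = 2.5, c_2 = 4, s_2 = 1, a_3 = 1.5, b_3 = 0.5, c_3 = 7, p_3 = 4, q_3 = 3.5, a_4 = 3.5, b_4 = 6, c_4 = 8, a_5 = 9, b_5 = 6, c_5 = 2.5, p_5 = 2.5, q_5 = 4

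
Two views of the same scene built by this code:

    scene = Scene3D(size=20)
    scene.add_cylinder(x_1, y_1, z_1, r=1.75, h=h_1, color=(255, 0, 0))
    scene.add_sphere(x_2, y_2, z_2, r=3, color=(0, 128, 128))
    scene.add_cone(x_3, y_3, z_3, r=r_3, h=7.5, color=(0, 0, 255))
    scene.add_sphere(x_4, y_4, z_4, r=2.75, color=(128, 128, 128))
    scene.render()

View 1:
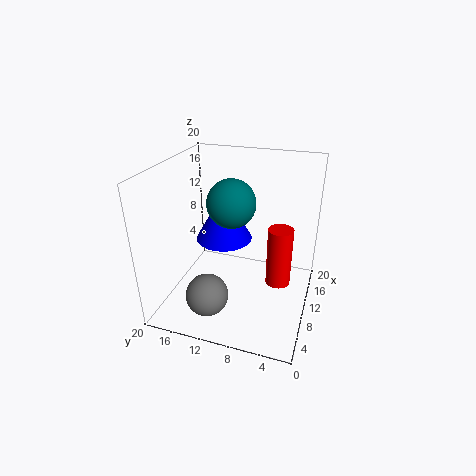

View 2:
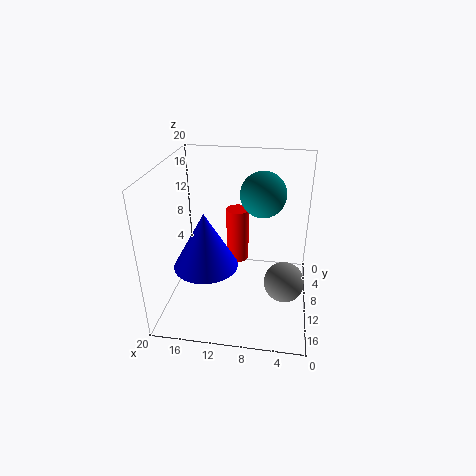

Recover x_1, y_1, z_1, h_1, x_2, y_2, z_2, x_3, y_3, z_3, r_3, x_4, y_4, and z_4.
x_1 = 11; y_1 = 4.25; z_1 = 3.25; h_1 = 8.5; x_2 = 6.75; y_2 = 9.75; z_2 = 16.5; x_3 = 13.75; y_3 = 13.5; z_3 = 7.5; r_3 = 4.25; x_4 = 3.25; y_4 = 12; z_4 = 4.75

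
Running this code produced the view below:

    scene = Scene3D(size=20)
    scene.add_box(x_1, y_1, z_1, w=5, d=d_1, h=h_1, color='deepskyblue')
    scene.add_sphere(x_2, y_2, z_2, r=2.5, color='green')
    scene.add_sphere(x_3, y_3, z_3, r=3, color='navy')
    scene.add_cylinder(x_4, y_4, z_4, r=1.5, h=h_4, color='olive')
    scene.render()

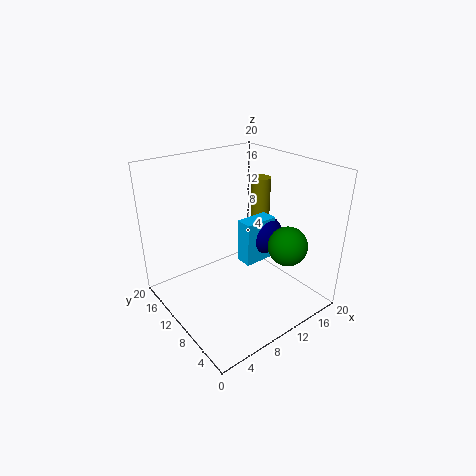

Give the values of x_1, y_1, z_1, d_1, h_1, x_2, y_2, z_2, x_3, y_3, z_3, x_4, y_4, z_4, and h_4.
x_1 = 11.5; y_1 = 9.5; z_1 = 5; d_1 = 2.5; h_1 = 6.5; x_2 = 12.5; y_2 = 3; z_2 = 11; x_3 = 15.5; y_3 = 11; z_3 = 8.5; x_4 = 18; y_4 = 14.5; z_4 = 7.5; h_4 = 8.5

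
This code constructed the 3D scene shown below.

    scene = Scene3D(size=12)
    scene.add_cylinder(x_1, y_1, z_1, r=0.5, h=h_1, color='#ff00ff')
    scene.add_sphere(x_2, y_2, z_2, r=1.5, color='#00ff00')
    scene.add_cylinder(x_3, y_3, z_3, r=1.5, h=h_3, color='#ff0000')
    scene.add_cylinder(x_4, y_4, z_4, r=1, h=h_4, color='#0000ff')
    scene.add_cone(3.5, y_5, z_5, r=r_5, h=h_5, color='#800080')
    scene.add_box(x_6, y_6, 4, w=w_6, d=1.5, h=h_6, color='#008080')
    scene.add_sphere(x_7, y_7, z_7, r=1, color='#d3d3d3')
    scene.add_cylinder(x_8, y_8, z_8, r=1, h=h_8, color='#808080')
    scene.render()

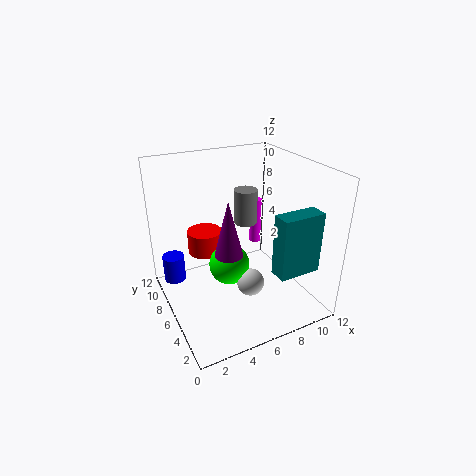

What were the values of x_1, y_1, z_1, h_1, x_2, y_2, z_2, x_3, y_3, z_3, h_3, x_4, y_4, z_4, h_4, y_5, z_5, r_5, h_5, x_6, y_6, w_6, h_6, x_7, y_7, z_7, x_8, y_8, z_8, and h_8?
x_1 = 8.5; y_1 = 7.5; z_1 = 4.5; h_1 = 4; x_2 = 4; y_2 = 3.5; z_2 = 5.5; x_3 = 4; y_3 = 8.5; z_3 = 4; h_3 = 2; x_4 = 1.5; y_4 = 10.5; z_4 = 0.5; h_4 = 2.5; y_5 = 2.5; z_5 = 7; r_5 = 1; h_5 = 4; x_6 = 7.5; y_6 = 1.5; w_6 = 3.5; h_6 = 5; x_7 = 5; y_7 = 2; z_7 = 4.5; x_8 = 7.5; y_8 = 7.5; z_8 = 6.5; h_8 = 3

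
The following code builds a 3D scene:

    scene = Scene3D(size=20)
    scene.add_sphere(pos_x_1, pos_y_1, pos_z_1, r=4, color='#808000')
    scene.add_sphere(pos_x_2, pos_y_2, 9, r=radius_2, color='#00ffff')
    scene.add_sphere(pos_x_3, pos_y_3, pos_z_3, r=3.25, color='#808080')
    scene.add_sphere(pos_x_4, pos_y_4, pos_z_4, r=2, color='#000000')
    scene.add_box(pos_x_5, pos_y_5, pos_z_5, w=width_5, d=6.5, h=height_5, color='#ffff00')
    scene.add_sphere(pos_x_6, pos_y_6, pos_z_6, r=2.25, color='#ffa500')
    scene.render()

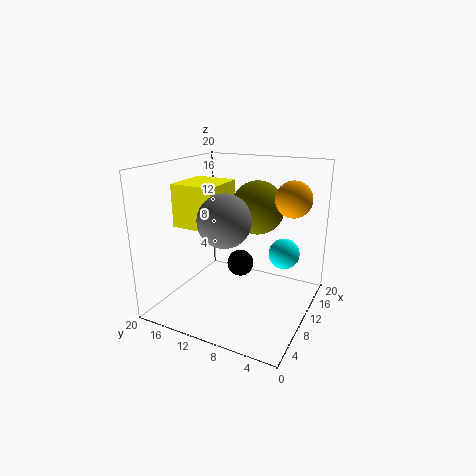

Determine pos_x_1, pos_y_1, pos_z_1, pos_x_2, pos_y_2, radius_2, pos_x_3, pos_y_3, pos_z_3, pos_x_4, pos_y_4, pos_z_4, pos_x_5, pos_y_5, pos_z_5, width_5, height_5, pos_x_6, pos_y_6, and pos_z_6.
pos_x_1 = 15.5
pos_y_1 = 9.5
pos_z_1 = 13
pos_x_2 = 10
pos_y_2 = 3.25
radius_2 = 2
pos_x_3 = 4.5
pos_y_3 = 9
pos_z_3 = 14.25
pos_x_4 = 13.25
pos_y_4 = 11.25
pos_z_4 = 4.5
pos_x_5 = 8
pos_y_5 = 13
pos_z_5 = 10.75
width_5 = 7
height_5 = 6.25
pos_x_6 = 9.5
pos_y_6 = 2.25
pos_z_6 = 16.5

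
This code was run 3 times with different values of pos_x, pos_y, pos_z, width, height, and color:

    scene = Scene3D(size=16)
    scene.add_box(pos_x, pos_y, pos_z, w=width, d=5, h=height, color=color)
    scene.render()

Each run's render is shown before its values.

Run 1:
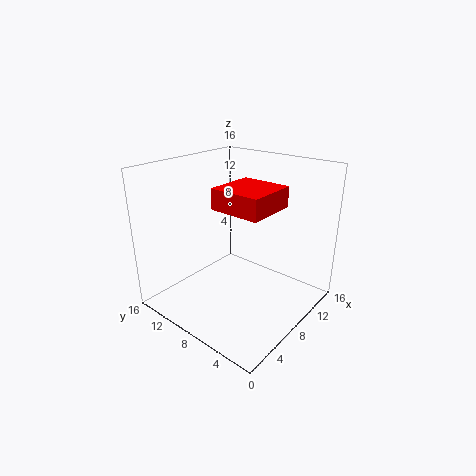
pos_x = 3, pos_y = 2, pos_z = 13, width = 5, height = 2, color = 'red'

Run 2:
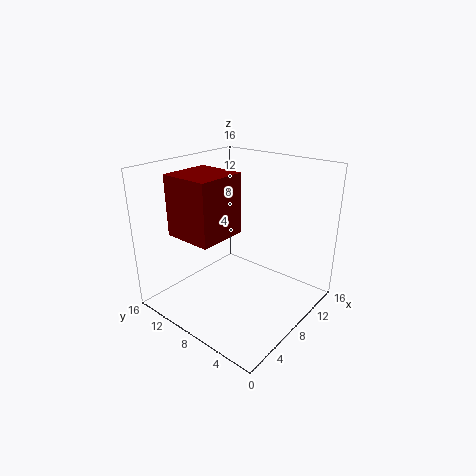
pos_x = 1, pos_y = 6, pos_z = 10, width = 5, height = 6, color = 'maroon'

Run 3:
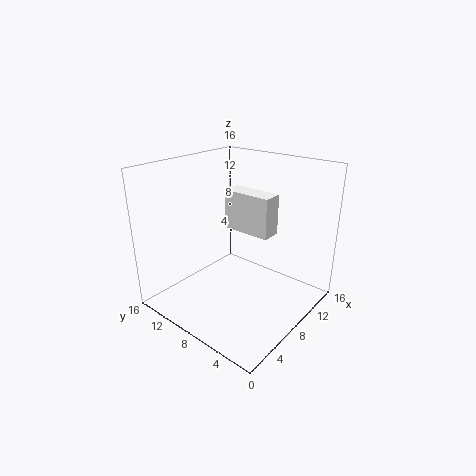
pos_x = 6, pos_y = 3, pos_z = 10, width = 2, height = 4, color = 'white'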